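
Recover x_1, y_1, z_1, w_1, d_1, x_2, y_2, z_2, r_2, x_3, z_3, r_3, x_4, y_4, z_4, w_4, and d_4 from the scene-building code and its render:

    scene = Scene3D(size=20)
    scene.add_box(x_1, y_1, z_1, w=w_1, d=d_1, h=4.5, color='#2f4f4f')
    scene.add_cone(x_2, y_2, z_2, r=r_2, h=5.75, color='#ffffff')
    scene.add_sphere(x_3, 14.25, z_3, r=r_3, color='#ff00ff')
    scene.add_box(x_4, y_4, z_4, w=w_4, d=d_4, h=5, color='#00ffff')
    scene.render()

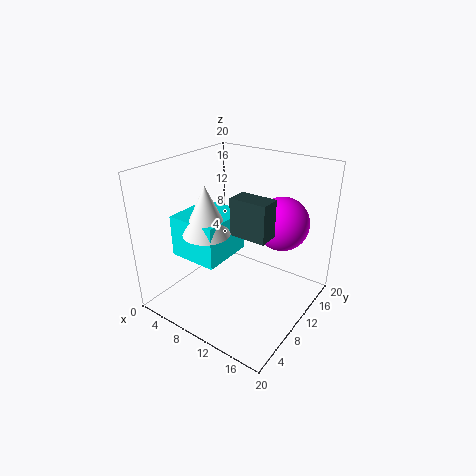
x_1 = 12.75, y_1 = 4.5, z_1 = 13.75, w_1 = 4.5, d_1 = 2.5, x_2 = 10.75, y_2 = 2.75, z_2 = 14, r_2 = 2.75, x_3 = 14.5, z_3 = 11.75, r_3 = 3.75, x_4 = 6.75, y_4 = 1, z_4 = 10.75, w_4 = 6, d_4 = 6.5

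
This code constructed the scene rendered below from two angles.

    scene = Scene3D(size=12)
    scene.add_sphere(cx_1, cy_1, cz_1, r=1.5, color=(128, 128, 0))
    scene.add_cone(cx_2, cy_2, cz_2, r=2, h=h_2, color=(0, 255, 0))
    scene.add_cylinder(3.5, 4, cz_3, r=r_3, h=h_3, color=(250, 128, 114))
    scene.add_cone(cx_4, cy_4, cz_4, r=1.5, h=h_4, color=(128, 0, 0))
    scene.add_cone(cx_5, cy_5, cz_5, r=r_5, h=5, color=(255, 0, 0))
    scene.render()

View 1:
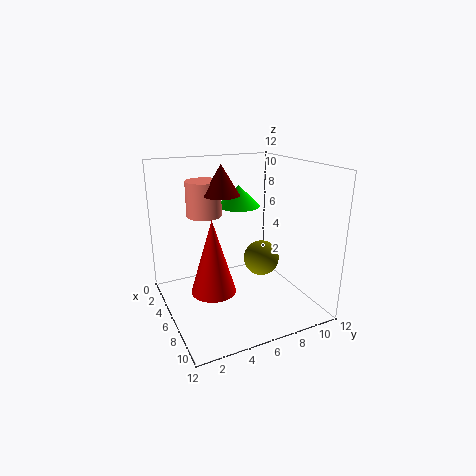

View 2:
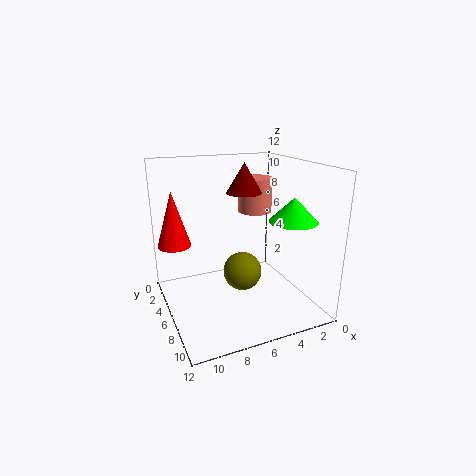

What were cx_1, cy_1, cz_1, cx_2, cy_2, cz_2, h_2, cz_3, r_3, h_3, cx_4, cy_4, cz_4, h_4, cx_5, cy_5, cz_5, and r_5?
cx_1 = 6.5
cy_1 = 8
cz_1 = 4
cx_2 = 2
cy_2 = 8
cz_2 = 7.5
h_2 = 2
cz_3 = 7.5
r_3 = 1.5
h_3 = 3
cx_4 = 5
cy_4 = 5
cz_4 = 9.5
h_4 = 2.5
cx_5 = 10.5
cy_5 = 2
cz_5 = 4.5
r_5 = 1.5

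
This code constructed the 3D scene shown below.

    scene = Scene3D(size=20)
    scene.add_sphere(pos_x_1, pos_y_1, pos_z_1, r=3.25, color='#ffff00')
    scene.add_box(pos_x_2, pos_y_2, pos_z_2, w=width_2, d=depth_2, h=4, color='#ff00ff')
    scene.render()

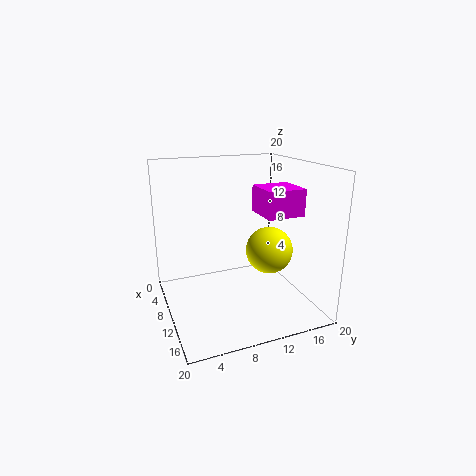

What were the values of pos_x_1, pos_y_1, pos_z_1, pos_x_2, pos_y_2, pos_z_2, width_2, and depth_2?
pos_x_1 = 11.75, pos_y_1 = 14, pos_z_1 = 8.25, pos_x_2 = 5.25, pos_y_2 = 14.25, pos_z_2 = 12.25, width_2 = 5.75, depth_2 = 5.75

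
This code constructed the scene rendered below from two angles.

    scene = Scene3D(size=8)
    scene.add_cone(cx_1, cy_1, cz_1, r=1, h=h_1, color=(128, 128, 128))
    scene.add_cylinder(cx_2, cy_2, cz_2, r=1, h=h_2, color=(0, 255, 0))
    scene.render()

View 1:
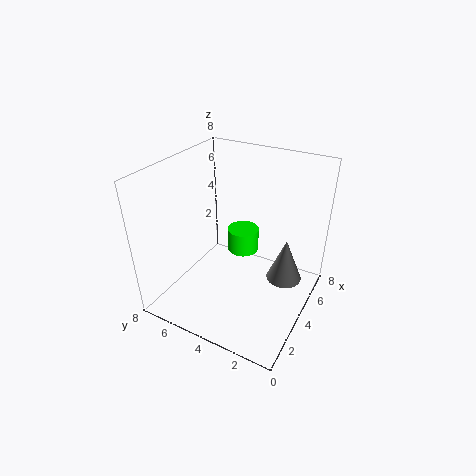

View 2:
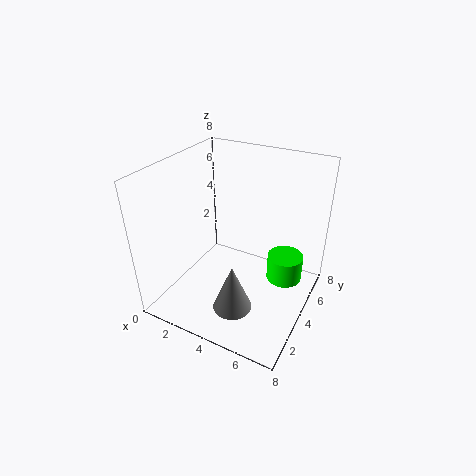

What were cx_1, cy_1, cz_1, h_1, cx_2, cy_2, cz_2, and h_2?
cx_1 = 5, cy_1 = 1.5, cz_1 = 1.5, h_1 = 2.5, cx_2 = 6.5, cy_2 = 5, cz_2 = 1.5, h_2 = 1.5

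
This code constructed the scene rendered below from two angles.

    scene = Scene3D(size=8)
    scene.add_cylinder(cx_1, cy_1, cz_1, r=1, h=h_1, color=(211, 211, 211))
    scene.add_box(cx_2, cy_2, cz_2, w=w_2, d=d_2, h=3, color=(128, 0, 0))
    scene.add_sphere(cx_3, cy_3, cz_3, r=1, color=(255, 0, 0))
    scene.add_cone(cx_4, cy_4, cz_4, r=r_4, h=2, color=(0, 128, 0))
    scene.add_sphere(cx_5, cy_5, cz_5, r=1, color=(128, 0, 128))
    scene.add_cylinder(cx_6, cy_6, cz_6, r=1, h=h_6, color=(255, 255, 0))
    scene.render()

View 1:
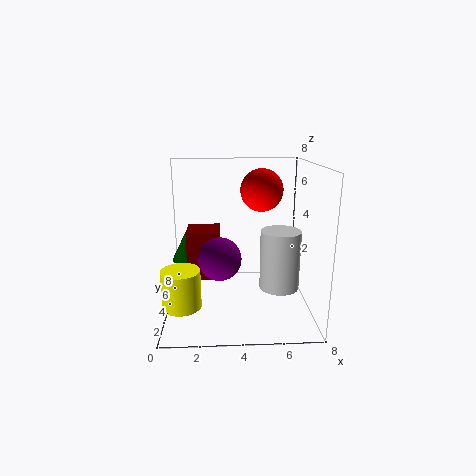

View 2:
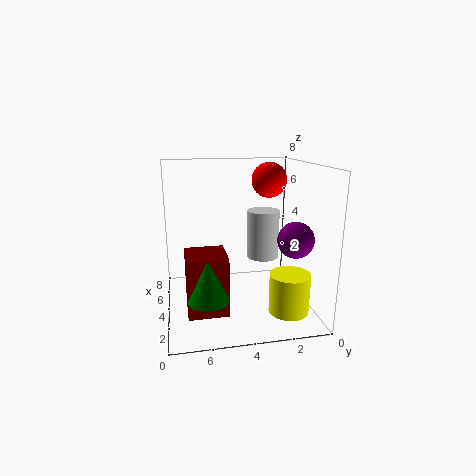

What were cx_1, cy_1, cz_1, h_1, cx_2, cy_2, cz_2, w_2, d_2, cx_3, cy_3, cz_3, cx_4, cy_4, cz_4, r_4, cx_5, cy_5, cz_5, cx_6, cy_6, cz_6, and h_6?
cx_1 = 6; cy_1 = 2; cz_1 = 2; h_1 = 3; cx_2 = 1; cy_2 = 5; cz_2 = 1; w_2 = 2; d_2 = 2; cx_3 = 5; cy_3 = 2; cz_3 = 7; cx_4 = 1; cy_4 = 6; cz_4 = 2; r_4 = 1; cx_5 = 3; cy_5 = 1; cz_5 = 4; cx_6 = 1; cy_6 = 2; cz_6 = 1; h_6 = 2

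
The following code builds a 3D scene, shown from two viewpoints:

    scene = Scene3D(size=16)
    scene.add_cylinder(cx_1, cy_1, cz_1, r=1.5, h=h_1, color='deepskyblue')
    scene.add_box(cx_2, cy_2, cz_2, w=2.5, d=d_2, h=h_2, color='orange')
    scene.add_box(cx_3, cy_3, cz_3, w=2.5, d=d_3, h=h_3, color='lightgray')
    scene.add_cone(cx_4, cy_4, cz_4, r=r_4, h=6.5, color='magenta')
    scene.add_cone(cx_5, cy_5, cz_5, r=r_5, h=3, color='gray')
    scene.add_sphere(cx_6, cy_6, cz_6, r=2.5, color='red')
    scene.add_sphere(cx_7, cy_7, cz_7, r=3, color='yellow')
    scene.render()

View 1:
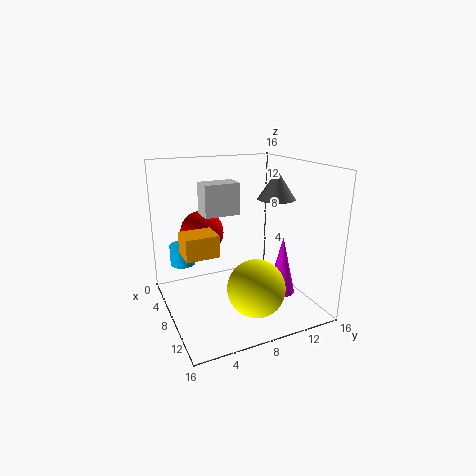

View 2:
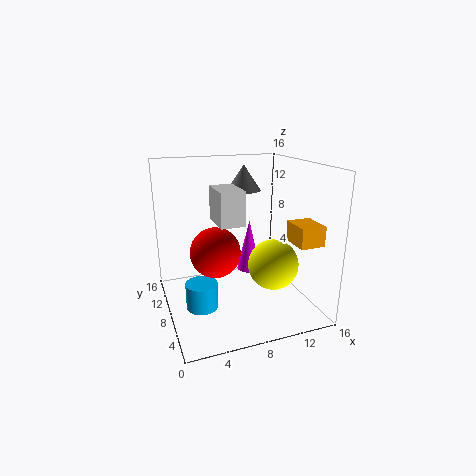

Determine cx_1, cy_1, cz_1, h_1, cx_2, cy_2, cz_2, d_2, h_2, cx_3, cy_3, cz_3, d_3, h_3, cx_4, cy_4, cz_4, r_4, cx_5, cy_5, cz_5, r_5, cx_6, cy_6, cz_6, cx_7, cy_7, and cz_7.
cx_1 = 2.5; cy_1 = 3; cz_1 = 3.5; h_1 = 2.5; cx_2 = 11.5; cy_2 = 0.5; cz_2 = 9; d_2 = 3; h_2 = 2; cx_3 = 5; cy_3 = 4.5; cz_3 = 10.5; d_3 = 4; h_3 = 3.5; cx_4 = 11; cy_4 = 12; cz_4 = 2; r_4 = 1.5; cx_5 = 10; cy_5 = 11.5; cz_5 = 12.5; r_5 = 2; cx_6 = 4.5; cy_6 = 5; cz_6 = 8; cx_7 = 12.5; cy_7 = 8; cz_7 = 4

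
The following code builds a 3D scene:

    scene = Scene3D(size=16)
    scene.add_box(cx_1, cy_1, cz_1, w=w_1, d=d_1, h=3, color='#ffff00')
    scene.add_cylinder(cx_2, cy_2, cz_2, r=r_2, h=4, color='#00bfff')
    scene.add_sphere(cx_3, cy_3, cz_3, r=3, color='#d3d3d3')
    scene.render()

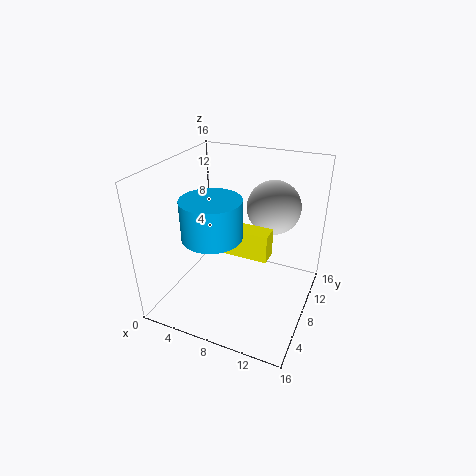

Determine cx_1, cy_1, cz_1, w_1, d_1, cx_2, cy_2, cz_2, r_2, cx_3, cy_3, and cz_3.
cx_1 = 7
cy_1 = 6
cz_1 = 7
w_1 = 5
d_1 = 2
cx_2 = 7
cy_2 = 4
cz_2 = 10
r_2 = 3
cx_3 = 11
cy_3 = 11
cz_3 = 11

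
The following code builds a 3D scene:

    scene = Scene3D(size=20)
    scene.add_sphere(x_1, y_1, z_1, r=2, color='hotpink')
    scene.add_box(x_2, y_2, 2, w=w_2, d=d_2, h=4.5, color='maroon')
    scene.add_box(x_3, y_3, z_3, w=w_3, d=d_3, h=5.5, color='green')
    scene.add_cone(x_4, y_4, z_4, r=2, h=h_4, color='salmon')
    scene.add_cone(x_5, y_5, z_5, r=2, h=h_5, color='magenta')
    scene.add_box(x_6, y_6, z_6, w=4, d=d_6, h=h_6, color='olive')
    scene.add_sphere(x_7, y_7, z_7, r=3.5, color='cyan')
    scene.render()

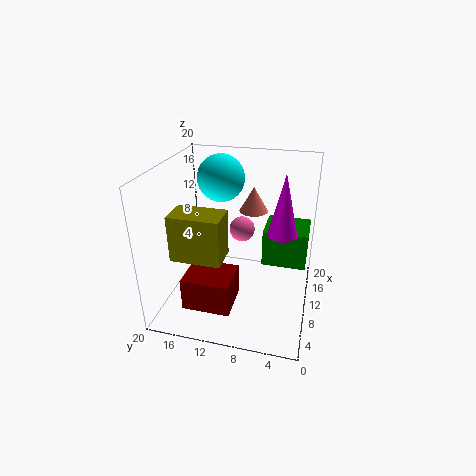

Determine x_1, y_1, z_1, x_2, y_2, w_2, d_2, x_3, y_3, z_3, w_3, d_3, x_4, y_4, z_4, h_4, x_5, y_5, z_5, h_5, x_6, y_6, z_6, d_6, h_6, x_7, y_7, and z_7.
x_1 = 16.5; y_1 = 11; z_1 = 8; x_2 = 3; y_2 = 9.5; w_2 = 5.5; d_2 = 6.5; x_3 = 12.5; y_3 = 0.5; z_3 = 4.5; w_3 = 6; d_3 = 6.5; x_4 = 13; y_4 = 8.5; z_4 = 13; h_4 = 3.5; x_5 = 10.5; y_5 = 4; z_5 = 11; h_5 = 8.5; x_6 = 3; y_6 = 10.5; z_6 = 9.5; d_6 = 6.5; h_6 = 6; x_7 = 15.5; y_7 = 14; z_7 = 16.5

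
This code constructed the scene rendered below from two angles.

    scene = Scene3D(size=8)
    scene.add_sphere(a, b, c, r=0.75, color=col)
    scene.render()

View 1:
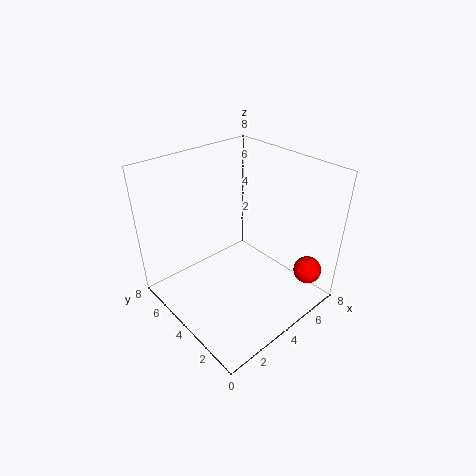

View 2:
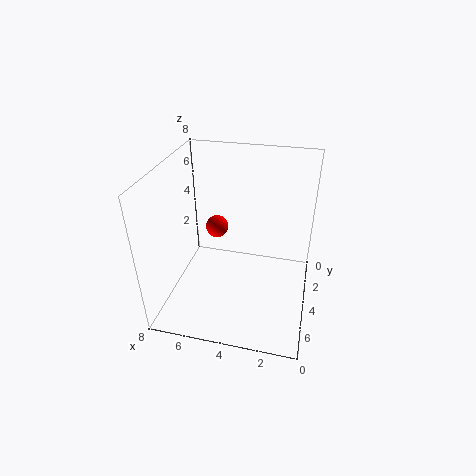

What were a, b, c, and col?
a = 6.25
b = 0.75
c = 2.5
col = 'red'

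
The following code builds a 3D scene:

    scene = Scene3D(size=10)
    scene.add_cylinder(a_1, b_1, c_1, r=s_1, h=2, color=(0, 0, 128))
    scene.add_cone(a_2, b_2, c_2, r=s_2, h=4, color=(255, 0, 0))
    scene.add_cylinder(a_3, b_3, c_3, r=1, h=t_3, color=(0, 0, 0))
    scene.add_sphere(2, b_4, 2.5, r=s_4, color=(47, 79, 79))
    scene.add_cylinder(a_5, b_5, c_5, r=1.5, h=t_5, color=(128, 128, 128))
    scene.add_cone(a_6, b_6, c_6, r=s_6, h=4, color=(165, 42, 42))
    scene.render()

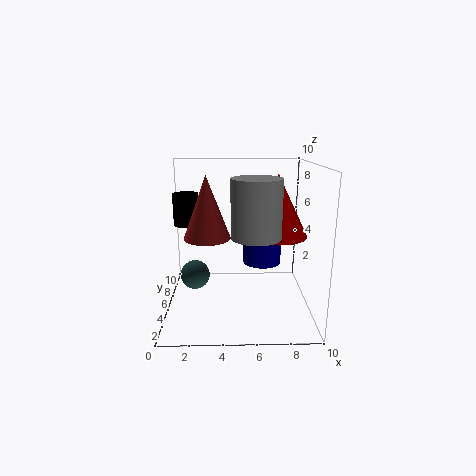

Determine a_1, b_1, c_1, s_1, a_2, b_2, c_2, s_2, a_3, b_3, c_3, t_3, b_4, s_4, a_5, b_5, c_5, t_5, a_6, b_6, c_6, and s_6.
a_1 = 7; b_1 = 8; c_1 = 2; s_1 = 1.5; a_2 = 7.5; b_2 = 4; c_2 = 5.5; s_2 = 2; a_3 = 1; b_3 = 8.5; c_3 = 5; t_3 = 2.5; b_4 = 4.5; s_4 = 1; a_5 = 6; b_5 = 2; c_5 = 6; t_5 = 3.5; a_6 = 3; b_6 = 3.5; c_6 = 5.5; s_6 = 1.5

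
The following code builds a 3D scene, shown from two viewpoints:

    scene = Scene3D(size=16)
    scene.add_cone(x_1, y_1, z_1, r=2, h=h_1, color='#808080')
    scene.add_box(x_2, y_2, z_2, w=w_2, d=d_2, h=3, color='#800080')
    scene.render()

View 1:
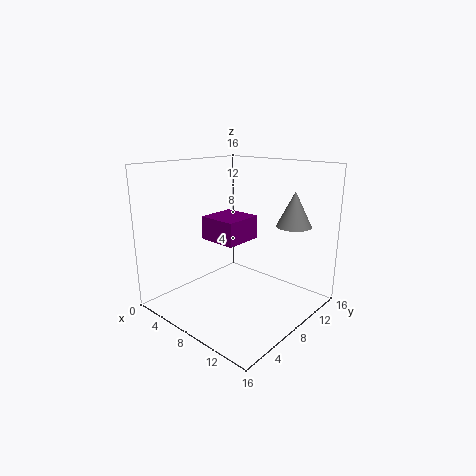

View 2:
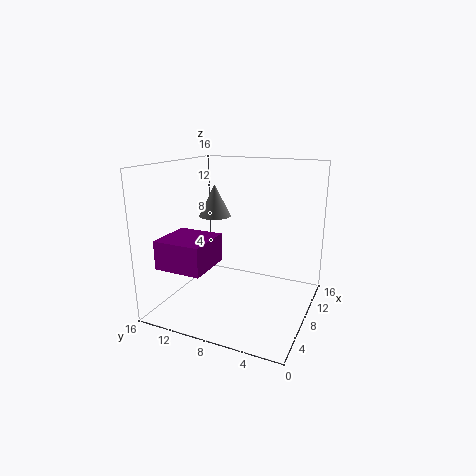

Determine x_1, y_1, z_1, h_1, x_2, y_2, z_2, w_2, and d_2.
x_1 = 12, y_1 = 13, z_1 = 9, h_1 = 4, x_2 = 1, y_2 = 9, z_2 = 6, w_2 = 5, d_2 = 5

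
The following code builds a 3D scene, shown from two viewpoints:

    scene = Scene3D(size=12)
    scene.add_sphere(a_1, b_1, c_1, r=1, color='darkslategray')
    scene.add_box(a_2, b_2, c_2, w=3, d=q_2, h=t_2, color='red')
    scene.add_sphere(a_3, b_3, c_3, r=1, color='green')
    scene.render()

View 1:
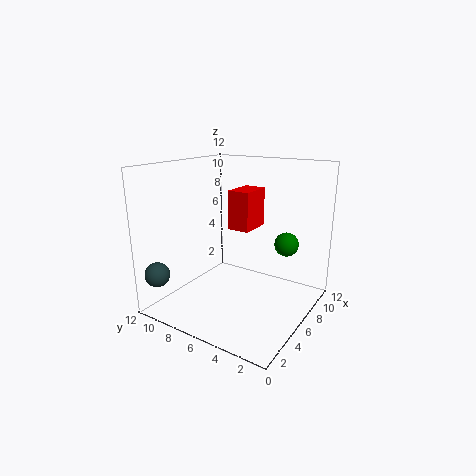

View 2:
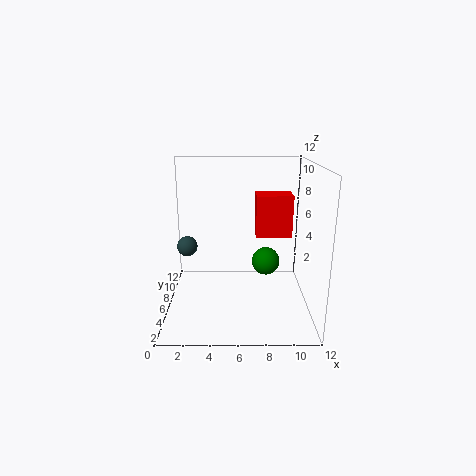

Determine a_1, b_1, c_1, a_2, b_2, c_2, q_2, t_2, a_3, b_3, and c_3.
a_1 = 1, b_1 = 10.5, c_1 = 3.5, a_2 = 7.5, b_2 = 6, c_2 = 6, q_2 = 2, t_2 = 3.5, a_3 = 8, b_3 = 2.5, c_3 = 5.5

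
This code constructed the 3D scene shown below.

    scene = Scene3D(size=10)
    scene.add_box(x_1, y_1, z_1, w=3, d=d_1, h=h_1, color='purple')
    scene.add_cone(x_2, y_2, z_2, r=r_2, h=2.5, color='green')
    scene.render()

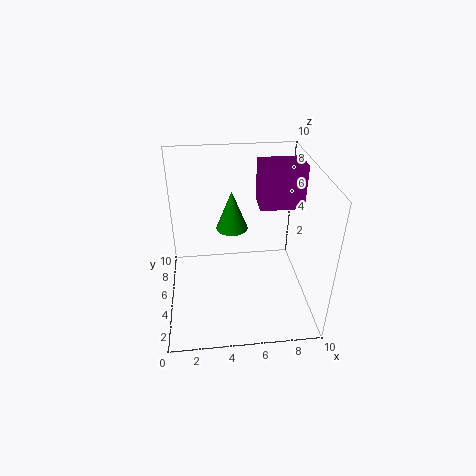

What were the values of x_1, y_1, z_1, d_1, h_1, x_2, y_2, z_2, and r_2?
x_1 = 6.5, y_1 = 5, z_1 = 7, d_1 = 2, h_1 = 3, x_2 = 4.5, y_2 = 4, z_2 = 6.5, r_2 = 1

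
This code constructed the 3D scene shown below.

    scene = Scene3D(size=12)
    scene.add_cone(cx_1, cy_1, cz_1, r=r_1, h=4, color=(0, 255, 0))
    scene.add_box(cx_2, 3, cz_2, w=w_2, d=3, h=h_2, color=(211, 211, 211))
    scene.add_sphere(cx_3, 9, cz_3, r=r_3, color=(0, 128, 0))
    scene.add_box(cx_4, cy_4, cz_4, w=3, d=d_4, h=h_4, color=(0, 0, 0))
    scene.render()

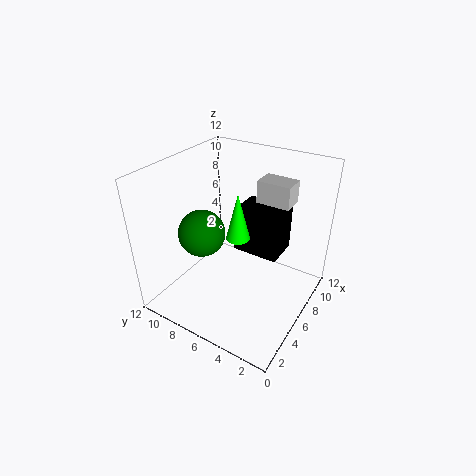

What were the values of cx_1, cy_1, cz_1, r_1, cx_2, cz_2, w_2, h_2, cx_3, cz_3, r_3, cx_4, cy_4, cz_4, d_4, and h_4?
cx_1 = 6
cy_1 = 6
cz_1 = 6
r_1 = 1
cx_2 = 9
cz_2 = 8
w_2 = 2
h_2 = 2
cx_3 = 5
cz_3 = 6
r_3 = 2
cx_4 = 7
cy_4 = 3
cz_4 = 4
d_4 = 4
h_4 = 4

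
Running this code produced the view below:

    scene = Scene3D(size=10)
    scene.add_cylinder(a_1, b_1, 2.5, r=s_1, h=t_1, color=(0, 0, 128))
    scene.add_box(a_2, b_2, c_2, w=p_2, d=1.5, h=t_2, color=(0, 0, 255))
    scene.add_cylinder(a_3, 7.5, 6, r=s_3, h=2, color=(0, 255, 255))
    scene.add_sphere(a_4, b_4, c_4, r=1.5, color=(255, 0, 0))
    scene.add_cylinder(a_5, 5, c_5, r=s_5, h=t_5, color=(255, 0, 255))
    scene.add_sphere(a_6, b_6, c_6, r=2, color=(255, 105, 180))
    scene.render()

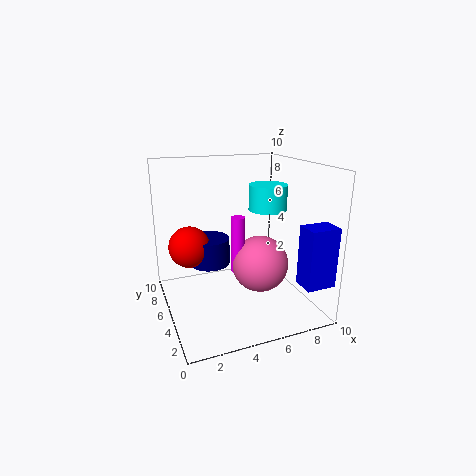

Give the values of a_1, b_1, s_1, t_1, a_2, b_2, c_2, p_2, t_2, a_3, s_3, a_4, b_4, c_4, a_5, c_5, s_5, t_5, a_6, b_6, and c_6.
a_1 = 3.5
b_1 = 7
s_1 = 1.5
t_1 = 2
a_2 = 8
b_2 = 0.5
c_2 = 2.5
p_2 = 2
t_2 = 4
a_3 = 8.5
s_3 = 1.5
a_4 = 2
b_4 = 7
c_4 = 4
a_5 = 5
c_5 = 2.5
s_5 = 0.5
t_5 = 4
a_6 = 6.5
b_6 = 4.5
c_6 = 3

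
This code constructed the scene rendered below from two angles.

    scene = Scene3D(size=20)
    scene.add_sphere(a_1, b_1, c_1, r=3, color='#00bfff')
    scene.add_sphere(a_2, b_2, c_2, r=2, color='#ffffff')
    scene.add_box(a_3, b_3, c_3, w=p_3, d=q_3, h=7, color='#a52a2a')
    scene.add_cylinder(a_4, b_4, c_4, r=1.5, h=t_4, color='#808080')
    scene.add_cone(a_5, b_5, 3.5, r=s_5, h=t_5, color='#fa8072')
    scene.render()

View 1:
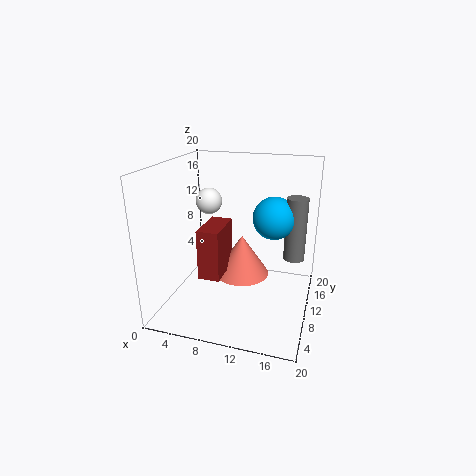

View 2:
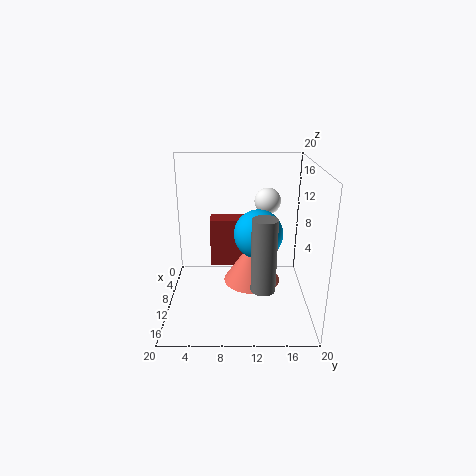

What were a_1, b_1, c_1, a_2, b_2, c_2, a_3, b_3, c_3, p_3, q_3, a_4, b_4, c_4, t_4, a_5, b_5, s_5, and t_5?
a_1 = 14.5; b_1 = 12.5; c_1 = 12.5; a_2 = 4; b_2 = 14.5; c_2 = 13.5; a_3 = 5.5; b_3 = 6; c_3 = 5; p_3 = 3; q_3 = 6; a_4 = 17.5; b_4 = 13; c_4 = 6.5; t_4 = 9; a_5 = 10; b_5 = 12; s_5 = 4; t_5 = 6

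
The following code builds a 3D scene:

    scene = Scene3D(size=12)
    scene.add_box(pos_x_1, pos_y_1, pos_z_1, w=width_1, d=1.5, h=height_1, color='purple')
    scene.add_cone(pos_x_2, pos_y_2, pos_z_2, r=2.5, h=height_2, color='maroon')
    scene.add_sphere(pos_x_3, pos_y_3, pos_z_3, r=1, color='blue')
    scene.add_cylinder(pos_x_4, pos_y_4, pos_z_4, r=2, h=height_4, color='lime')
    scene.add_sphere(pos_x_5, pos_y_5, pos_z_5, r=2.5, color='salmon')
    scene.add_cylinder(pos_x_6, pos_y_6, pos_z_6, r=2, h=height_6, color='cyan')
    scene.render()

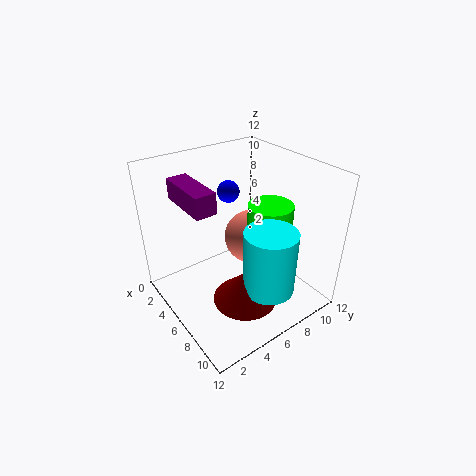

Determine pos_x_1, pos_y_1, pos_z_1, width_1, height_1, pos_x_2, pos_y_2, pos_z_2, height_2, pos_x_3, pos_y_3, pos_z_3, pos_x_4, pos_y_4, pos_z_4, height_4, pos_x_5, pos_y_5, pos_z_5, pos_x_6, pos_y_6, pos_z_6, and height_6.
pos_x_1 = 4.5; pos_y_1 = 1; pos_z_1 = 10.5; width_1 = 4; height_1 = 1.5; pos_x_2 = 9; pos_y_2 = 4.5; pos_z_2 = 2.5; height_2 = 2.5; pos_x_3 = 2.5; pos_y_3 = 7.5; pos_z_3 = 8.5; pos_x_4 = 6; pos_y_4 = 9.5; pos_z_4 = 2.5; height_4 = 5.5; pos_x_5 = 4; pos_y_5 = 9; pos_z_5 = 4; pos_x_6 = 10; pos_y_6 = 6; pos_z_6 = 3.5; height_6 = 5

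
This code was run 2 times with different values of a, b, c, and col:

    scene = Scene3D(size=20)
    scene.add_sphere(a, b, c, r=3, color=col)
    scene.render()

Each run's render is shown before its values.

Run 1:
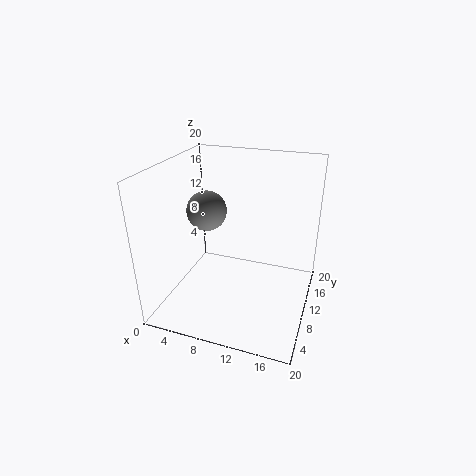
a = 4; b = 13; c = 12; col = 'gray'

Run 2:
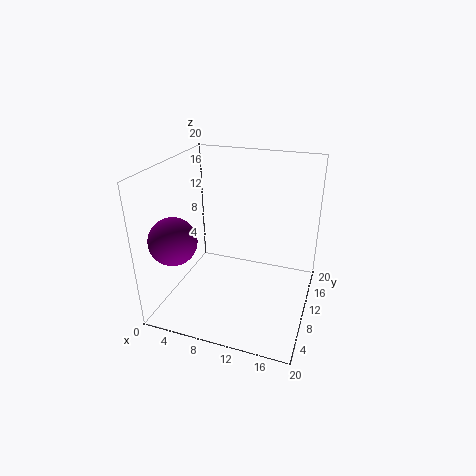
a = 4; b = 3; c = 12; col = 'purple'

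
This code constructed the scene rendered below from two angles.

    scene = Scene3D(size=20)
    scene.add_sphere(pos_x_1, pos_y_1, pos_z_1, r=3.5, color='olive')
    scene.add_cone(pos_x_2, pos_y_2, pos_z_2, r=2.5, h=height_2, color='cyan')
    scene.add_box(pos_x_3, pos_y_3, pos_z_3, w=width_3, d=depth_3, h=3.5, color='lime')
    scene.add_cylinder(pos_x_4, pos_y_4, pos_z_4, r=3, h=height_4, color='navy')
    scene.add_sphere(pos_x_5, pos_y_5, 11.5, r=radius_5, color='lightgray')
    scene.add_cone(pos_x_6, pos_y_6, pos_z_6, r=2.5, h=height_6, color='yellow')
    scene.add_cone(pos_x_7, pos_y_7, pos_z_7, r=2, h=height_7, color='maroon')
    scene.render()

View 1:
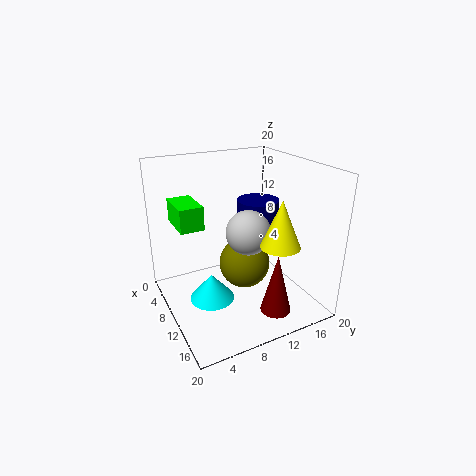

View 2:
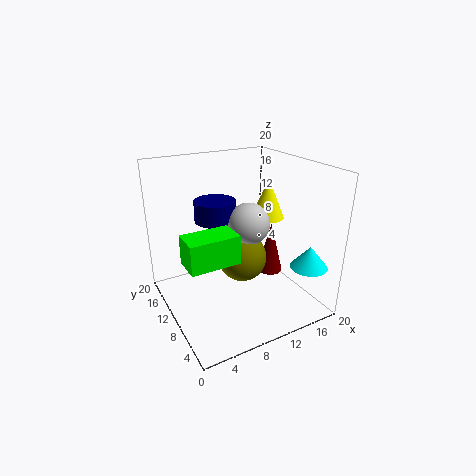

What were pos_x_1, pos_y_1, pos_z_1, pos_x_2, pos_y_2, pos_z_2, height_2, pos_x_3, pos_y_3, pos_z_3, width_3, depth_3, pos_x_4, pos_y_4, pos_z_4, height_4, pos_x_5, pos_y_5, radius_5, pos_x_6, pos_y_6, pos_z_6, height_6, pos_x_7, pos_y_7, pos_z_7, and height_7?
pos_x_1 = 11; pos_y_1 = 10.5; pos_z_1 = 6.5; pos_x_2 = 17; pos_y_2 = 3; pos_z_2 = 7; height_2 = 3; pos_x_3 = 0.5; pos_y_3 = 3; pos_z_3 = 10.5; width_3 = 6; depth_3 = 3.5; pos_x_4 = 8.5; pos_y_4 = 14; pos_z_4 = 11.5; height_4 = 3; pos_x_5 = 12; pos_y_5 = 10.5; radius_5 = 3; pos_x_6 = 16.5; pos_y_6 = 12.5; pos_z_6 = 11; height_6 = 6; pos_x_7 = 17; pos_y_7 = 12; pos_z_7 = 2; height_7 = 8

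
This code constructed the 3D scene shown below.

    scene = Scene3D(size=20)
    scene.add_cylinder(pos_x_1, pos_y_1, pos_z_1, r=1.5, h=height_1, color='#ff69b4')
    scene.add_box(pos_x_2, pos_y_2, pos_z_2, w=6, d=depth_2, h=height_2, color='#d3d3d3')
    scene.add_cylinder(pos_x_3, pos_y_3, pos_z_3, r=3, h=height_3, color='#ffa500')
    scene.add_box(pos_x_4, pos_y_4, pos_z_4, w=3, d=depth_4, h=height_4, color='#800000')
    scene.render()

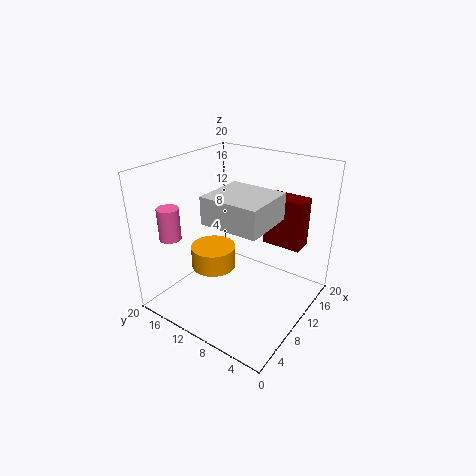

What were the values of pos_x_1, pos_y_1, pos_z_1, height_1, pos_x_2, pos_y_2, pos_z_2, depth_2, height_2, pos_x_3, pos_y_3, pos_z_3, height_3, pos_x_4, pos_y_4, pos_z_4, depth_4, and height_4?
pos_x_1 = 4.5, pos_y_1 = 17.5, pos_z_1 = 10, height_1 = 4.5, pos_x_2 = 0.5, pos_y_2 = 1.5, pos_z_2 = 16.5, depth_2 = 6.5, height_2 = 3, pos_x_3 = 7, pos_y_3 = 12, pos_z_3 = 6.5, height_3 = 3, pos_x_4 = 13.5, pos_y_4 = 2.5, pos_z_4 = 8.5, depth_4 = 5.5, height_4 = 7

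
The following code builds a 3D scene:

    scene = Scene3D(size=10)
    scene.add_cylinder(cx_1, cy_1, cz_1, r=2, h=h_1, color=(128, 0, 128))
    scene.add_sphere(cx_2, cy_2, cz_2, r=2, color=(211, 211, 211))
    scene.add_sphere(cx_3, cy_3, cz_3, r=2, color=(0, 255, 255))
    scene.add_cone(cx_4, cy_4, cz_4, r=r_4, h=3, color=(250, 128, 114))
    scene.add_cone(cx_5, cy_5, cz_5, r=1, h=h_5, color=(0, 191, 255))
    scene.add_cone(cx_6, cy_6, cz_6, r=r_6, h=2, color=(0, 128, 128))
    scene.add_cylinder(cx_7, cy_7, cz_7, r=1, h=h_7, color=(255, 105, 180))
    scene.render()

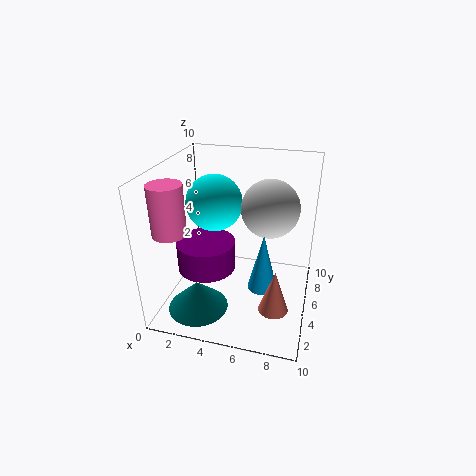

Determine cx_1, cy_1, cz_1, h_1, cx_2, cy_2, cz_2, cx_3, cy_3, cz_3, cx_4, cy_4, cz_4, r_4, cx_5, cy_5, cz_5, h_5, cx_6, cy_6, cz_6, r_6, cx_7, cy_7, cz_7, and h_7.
cx_1 = 3; cy_1 = 4; cz_1 = 3; h_1 = 2; cx_2 = 7; cy_2 = 6; cz_2 = 7; cx_3 = 3; cy_3 = 6; cz_3 = 7; cx_4 = 8; cy_4 = 3; cz_4 = 1; r_4 = 1; cx_5 = 7; cy_5 = 4; cz_5 = 2; h_5 = 4; cx_6 = 3; cy_6 = 2; cz_6 = 1; r_6 = 2; cx_7 = 2; cy_7 = 1; cz_7 = 7; h_7 = 3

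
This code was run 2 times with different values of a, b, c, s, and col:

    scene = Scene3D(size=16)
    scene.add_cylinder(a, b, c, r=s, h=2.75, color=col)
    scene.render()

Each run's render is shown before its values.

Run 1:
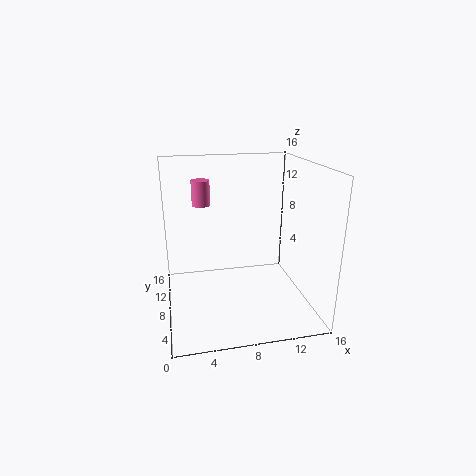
a = 4.25
b = 9.75
c = 11.5
s = 1
col = 'hotpink'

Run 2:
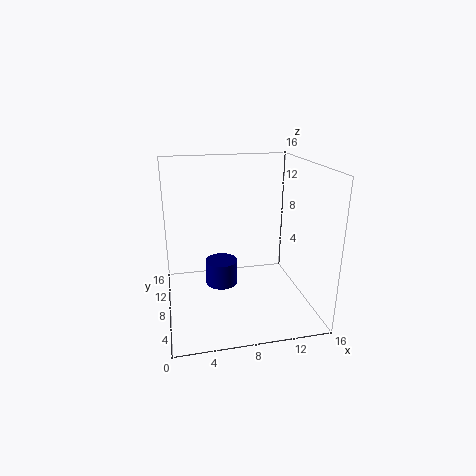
a = 6
b = 7.5
c = 3
s = 1.75
col = 'navy'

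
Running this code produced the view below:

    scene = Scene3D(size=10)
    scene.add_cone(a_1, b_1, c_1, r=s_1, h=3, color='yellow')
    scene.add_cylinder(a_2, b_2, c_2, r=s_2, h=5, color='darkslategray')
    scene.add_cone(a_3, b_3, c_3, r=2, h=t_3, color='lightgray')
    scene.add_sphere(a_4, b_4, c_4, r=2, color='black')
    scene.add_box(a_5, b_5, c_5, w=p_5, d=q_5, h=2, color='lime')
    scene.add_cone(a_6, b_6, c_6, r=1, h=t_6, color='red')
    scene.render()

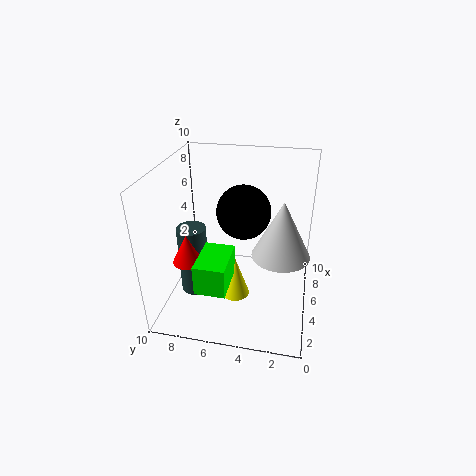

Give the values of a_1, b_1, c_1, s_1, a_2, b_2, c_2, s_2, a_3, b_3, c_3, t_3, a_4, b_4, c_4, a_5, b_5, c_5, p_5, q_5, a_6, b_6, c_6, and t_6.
a_1 = 4; b_1 = 5; c_1 = 1; s_1 = 1; a_2 = 4; b_2 = 8; c_2 = 1; s_2 = 1; a_3 = 5; b_3 = 2; c_3 = 4; t_3 = 4; a_4 = 7; b_4 = 5; c_4 = 6; a_5 = 1; b_5 = 5; c_5 = 3; p_5 = 3; q_5 = 2; a_6 = 3; b_6 = 8; c_6 = 4; t_6 = 2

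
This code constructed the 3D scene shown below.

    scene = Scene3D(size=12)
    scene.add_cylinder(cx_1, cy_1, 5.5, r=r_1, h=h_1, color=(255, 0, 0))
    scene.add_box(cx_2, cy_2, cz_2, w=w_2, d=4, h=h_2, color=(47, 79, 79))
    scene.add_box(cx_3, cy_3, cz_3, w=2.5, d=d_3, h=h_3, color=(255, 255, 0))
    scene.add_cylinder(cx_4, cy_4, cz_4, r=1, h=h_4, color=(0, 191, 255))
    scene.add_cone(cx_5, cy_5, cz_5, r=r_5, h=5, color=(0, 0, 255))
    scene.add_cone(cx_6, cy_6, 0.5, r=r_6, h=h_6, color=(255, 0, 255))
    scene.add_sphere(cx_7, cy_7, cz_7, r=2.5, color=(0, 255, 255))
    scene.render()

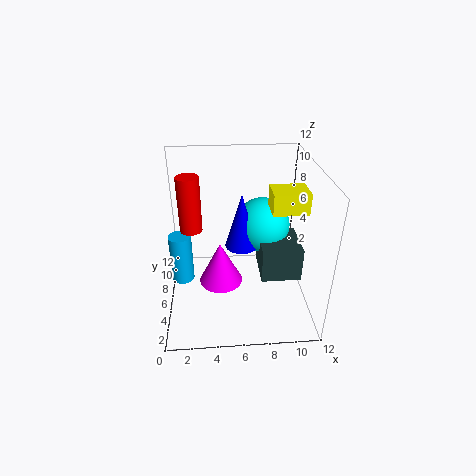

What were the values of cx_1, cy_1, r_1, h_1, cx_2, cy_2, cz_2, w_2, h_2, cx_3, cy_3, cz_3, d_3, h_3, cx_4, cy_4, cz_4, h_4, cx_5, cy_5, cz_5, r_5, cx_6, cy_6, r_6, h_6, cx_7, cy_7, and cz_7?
cx_1 = 2, cy_1 = 8.5, r_1 = 1, h_1 = 5, cx_2 = 8, cy_2 = 5, cz_2 = 2, w_2 = 3.5, h_2 = 3, cx_3 = 8, cy_3 = 2, cz_3 = 10, d_3 = 2, h_3 = 1.5, cx_4 = 1, cy_4 = 7.5, cz_4 = 1, h_4 = 4.5, cx_5 = 6.5, cy_5 = 8, cz_5 = 4, r_5 = 1.5, cx_6 = 4.5, cy_6 = 7.5, r_6 = 2, h_6 = 4, cx_7 = 8.5, cy_7 = 9, cz_7 = 5.5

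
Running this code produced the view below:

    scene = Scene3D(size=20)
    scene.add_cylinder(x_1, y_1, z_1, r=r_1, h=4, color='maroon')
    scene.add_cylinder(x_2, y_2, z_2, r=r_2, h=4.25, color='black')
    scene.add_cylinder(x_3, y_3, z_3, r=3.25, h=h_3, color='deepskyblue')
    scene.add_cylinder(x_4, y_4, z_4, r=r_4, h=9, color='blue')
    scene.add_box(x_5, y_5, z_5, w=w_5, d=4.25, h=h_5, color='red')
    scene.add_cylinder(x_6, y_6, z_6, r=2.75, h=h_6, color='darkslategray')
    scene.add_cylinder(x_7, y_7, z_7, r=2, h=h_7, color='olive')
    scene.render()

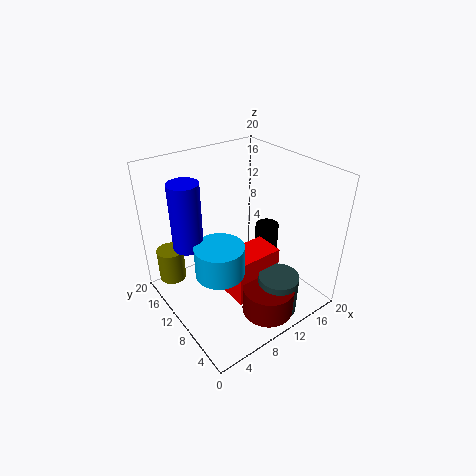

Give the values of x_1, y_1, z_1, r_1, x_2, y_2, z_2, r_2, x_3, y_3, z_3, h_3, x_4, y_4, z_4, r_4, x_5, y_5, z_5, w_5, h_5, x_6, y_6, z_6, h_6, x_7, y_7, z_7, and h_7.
x_1 = 10.5, y_1 = 3.75, z_1 = 1.25, r_1 = 3.5, x_2 = 16.25, y_2 = 11, z_2 = 5.25, r_2 = 1.75, x_3 = 5.75, y_3 = 8.25, z_3 = 7, h_3 = 4.25, x_4 = 3.5, y_4 = 12.25, z_4 = 10, r_4 = 2, x_5 = 7.5, y_5 = 6, z_5 = 1.75, w_5 = 6.75, h_5 = 6.75, x_6 = 12.25, y_6 = 3.75, z_6 = 0.5, h_6 = 5.75, x_7 = 3, y_7 = 17.75, z_7 = 1.5, h_7 = 5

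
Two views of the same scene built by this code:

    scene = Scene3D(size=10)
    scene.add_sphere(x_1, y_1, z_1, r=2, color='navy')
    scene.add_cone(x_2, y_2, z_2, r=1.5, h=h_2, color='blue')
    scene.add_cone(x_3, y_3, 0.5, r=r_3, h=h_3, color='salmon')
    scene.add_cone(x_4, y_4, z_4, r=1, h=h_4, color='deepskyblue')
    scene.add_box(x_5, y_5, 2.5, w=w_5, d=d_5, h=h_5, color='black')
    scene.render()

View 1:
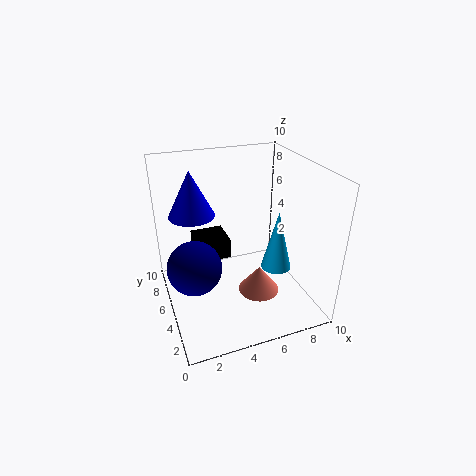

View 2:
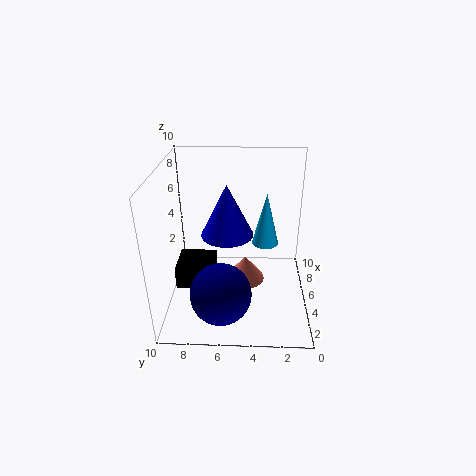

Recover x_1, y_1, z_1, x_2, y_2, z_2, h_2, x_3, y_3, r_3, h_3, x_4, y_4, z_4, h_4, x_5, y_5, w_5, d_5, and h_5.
x_1 = 2; y_1 = 6; z_1 = 2.5; x_2 = 2; y_2 = 5.5; z_2 = 7; h_2 = 3; x_3 = 6.5; y_3 = 4.5; r_3 = 1.5; h_3 = 2; x_4 = 7; y_4 = 3; z_4 = 3.5; h_4 = 4; x_5 = 2.5; y_5 = 6.5; w_5 = 2.5; d_5 = 2.5; h_5 = 1.5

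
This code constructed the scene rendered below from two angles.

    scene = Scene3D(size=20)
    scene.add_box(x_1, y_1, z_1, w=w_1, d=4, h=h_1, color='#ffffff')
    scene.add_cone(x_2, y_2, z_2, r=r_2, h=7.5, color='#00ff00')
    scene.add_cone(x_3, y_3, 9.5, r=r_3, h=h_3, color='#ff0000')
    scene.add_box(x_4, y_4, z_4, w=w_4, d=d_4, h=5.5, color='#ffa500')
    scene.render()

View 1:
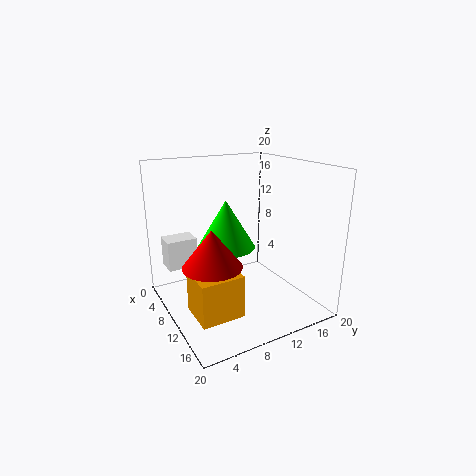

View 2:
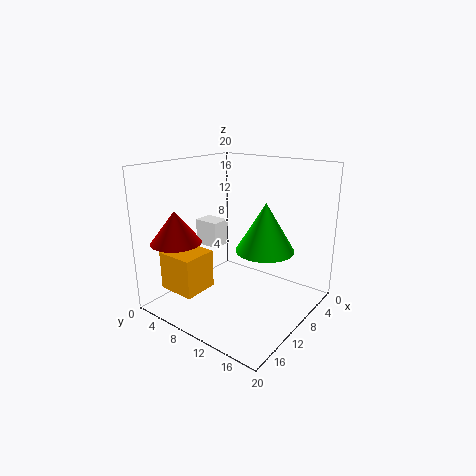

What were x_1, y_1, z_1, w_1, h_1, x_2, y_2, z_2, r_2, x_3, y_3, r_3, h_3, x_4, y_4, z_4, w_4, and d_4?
x_1 = 5.5, y_1 = 0.5, z_1 = 6.5, w_1 = 3, h_1 = 4, x_2 = 4.5, y_2 = 11, z_2 = 6.5, r_2 = 4.5, x_3 = 15.5, y_3 = 3.5, r_3 = 3.5, h_3 = 4.5, x_4 = 12, y_4 = 1.5, z_4 = 2.5, w_4 = 5, d_4 = 5.5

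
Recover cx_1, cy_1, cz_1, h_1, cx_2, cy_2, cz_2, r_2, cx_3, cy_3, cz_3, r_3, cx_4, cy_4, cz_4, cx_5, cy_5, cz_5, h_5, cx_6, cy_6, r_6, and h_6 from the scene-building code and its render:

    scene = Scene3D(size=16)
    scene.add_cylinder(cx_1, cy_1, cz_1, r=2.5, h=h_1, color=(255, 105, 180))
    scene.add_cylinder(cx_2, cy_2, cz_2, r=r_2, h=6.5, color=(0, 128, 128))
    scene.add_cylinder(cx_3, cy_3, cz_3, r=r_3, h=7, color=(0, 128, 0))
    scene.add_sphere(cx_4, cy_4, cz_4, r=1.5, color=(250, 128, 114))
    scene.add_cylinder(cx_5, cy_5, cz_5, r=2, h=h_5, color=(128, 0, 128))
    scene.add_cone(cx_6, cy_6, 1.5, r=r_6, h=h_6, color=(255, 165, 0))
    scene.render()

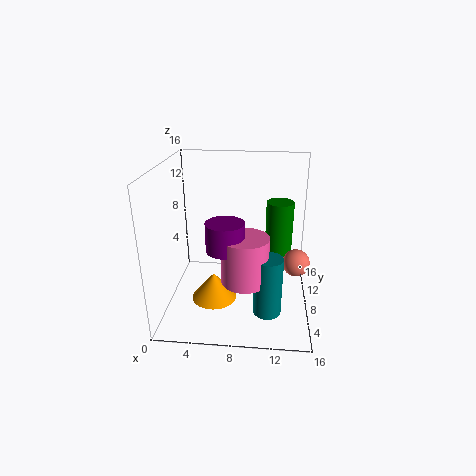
cx_1 = 9, cy_1 = 5, cz_1 = 4.5, h_1 = 5, cx_2 = 11.5, cy_2 = 4.5, cz_2 = 1, r_2 = 1.5, cx_3 = 12.5, cy_3 = 9, cz_3 = 5, r_3 = 1.5, cx_4 = 14.5, cy_4 = 7.5, cz_4 = 5.5, cx_5 = 7, cy_5 = 5, cz_5 = 8, h_5 = 3, cx_6 = 5.5, cy_6 = 6, r_6 = 2.5, h_6 = 3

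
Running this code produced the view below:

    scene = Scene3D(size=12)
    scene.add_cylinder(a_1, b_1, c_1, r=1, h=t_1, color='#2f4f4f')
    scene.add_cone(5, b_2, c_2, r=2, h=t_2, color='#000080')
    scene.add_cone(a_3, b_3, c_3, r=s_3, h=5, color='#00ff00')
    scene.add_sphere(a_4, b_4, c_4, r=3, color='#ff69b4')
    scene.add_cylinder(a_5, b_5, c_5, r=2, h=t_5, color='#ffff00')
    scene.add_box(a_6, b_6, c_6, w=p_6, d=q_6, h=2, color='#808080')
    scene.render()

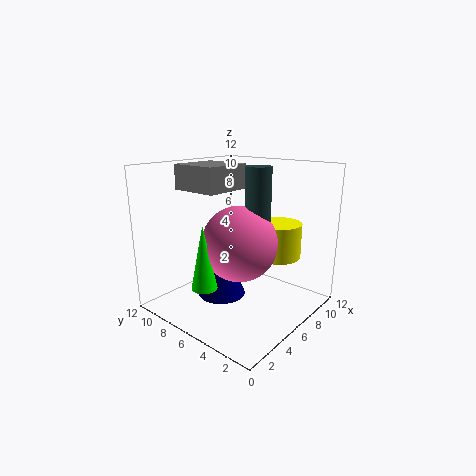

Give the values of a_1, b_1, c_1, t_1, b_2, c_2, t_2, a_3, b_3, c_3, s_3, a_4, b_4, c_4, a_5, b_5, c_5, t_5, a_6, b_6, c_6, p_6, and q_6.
a_1 = 6
b_1 = 4
c_1 = 7
t_1 = 5
b_2 = 7
c_2 = 1
t_2 = 5
a_3 = 2
b_3 = 6
c_3 = 3
s_3 = 1
a_4 = 5
b_4 = 5
c_4 = 6
a_5 = 9
b_5 = 4
c_5 = 4
t_5 = 3
a_6 = 3
b_6 = 6
c_6 = 10
p_6 = 4
q_6 = 4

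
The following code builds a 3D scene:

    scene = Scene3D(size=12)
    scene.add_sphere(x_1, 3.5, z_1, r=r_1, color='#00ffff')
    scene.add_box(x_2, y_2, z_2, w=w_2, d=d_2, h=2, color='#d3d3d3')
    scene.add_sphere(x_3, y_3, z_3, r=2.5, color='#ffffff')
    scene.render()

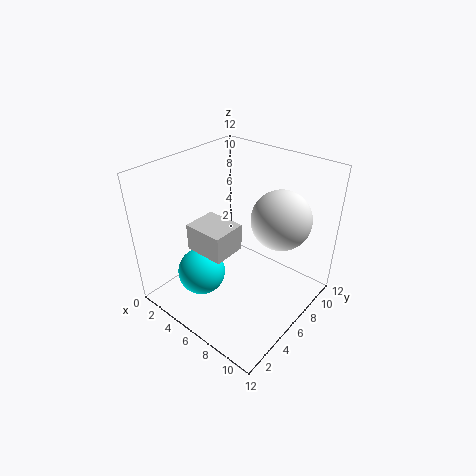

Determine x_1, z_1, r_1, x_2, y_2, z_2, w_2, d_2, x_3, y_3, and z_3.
x_1 = 4, z_1 = 3, r_1 = 2, x_2 = 5, y_2 = 1.5, z_2 = 7, w_2 = 3, d_2 = 2.5, x_3 = 8.5, y_3 = 8.5, z_3 = 7.5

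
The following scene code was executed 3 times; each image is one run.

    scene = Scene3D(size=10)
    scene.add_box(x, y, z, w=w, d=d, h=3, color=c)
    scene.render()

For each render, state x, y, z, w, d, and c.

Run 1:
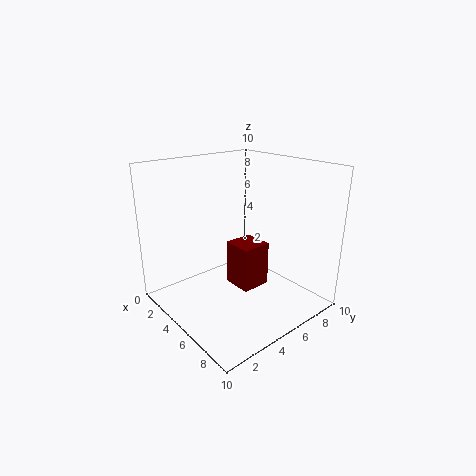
x = 5, y = 4, z = 2, w = 2, d = 2, c = 'maroon'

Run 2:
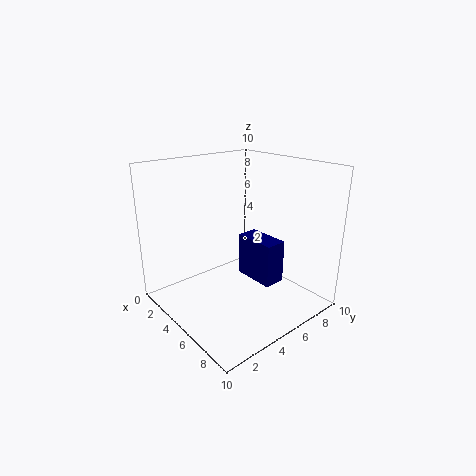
x = 4.5, y = 5.5, z = 2, w = 3, d = 1.5, c = 'navy'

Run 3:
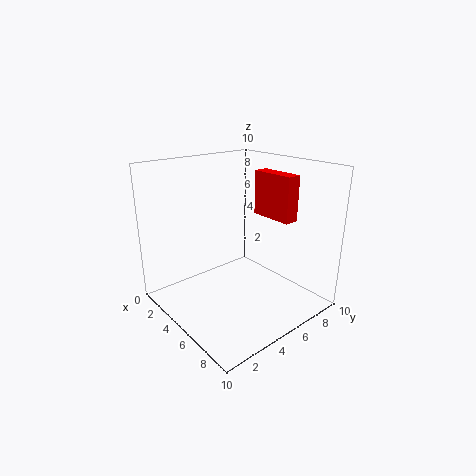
x = 5, y = 6.5, z = 6.5, w = 3, d = 1, c = 'red'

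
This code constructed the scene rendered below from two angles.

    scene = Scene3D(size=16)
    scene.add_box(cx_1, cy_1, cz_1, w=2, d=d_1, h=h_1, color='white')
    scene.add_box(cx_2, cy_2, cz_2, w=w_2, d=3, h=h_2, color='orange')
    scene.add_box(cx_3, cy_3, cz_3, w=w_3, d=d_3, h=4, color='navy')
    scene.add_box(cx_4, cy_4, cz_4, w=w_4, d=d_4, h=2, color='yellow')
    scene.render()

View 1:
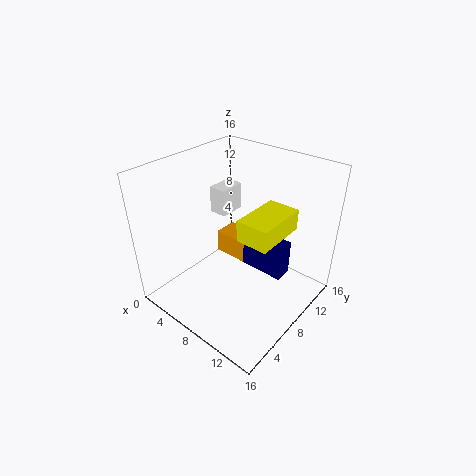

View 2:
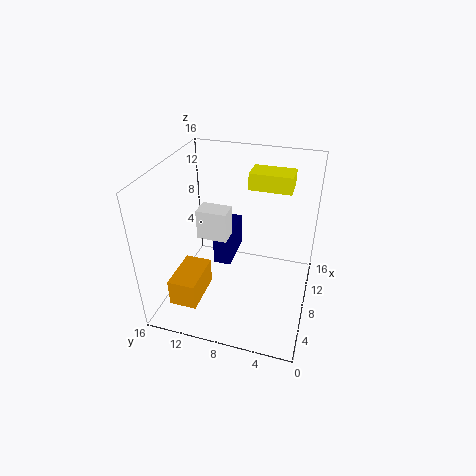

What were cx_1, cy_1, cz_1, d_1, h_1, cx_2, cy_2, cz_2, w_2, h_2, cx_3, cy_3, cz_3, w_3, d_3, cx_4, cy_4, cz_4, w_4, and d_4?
cx_1 = 4; cy_1 = 8; cz_1 = 10; d_1 = 3; h_1 = 3; cx_2 = 2; cy_2 = 11; cz_2 = 2; w_2 = 5; h_2 = 3; cx_3 = 8; cy_3 = 9; cz_3 = 4; w_3 = 5; d_3 = 2; cx_4 = 12; cy_4 = 3; cz_4 = 12; w_4 = 3; d_4 = 5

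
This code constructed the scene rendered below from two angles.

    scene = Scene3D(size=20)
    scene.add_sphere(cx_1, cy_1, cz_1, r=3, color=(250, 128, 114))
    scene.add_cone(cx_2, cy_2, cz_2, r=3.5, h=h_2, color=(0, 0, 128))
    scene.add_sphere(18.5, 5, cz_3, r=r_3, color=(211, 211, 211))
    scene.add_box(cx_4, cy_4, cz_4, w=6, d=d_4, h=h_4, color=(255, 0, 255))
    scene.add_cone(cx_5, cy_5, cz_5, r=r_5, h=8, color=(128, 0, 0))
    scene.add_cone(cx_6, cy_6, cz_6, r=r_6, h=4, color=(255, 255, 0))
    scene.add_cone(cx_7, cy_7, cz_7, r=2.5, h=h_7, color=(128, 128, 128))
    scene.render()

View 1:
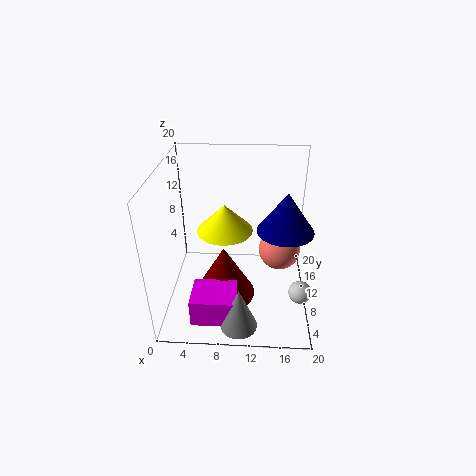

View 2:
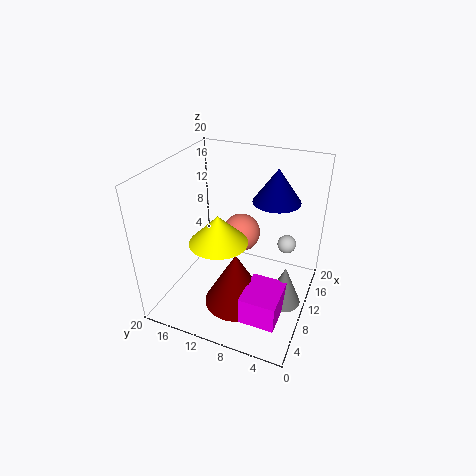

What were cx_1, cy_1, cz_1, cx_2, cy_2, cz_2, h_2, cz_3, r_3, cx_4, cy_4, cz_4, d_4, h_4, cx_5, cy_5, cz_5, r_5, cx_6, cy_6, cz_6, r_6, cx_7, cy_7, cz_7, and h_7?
cx_1 = 16; cy_1 = 12; cz_1 = 7; cx_2 = 16; cy_2 = 6.5; cz_2 = 13.5; h_2 = 5; cz_3 = 5; r_3 = 1.5; cx_4 = 4; cy_4 = 2.5; cz_4 = 0.5; d_4 = 5; h_4 = 4; cx_5 = 8; cy_5 = 9.5; cz_5 = 0.5; r_5 = 4.5; cx_6 = 8; cy_6 = 12; cz_6 = 10; r_6 = 4; cx_7 = 10.5; cy_7 = 3; cz_7 = 0.5; h_7 = 6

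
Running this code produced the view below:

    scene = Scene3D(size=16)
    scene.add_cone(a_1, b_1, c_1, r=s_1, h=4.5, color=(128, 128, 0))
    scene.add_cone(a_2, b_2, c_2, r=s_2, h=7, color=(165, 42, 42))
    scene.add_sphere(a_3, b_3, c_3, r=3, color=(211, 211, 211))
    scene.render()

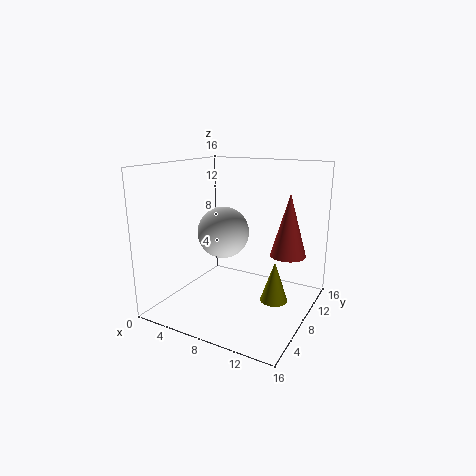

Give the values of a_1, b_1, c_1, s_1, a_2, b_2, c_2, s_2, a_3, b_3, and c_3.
a_1 = 12.5
b_1 = 8
c_1 = 1.5
s_1 = 1.5
a_2 = 13
b_2 = 10.5
c_2 = 6
s_2 = 2
a_3 = 5.5
b_3 = 9
c_3 = 8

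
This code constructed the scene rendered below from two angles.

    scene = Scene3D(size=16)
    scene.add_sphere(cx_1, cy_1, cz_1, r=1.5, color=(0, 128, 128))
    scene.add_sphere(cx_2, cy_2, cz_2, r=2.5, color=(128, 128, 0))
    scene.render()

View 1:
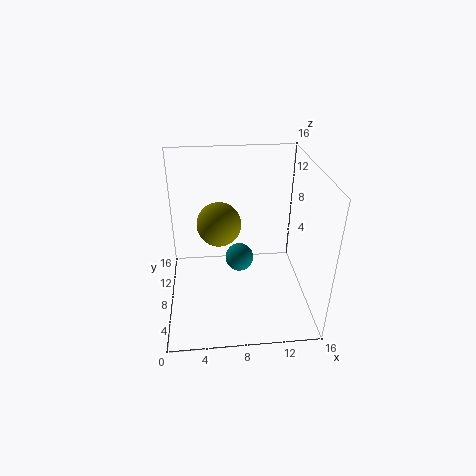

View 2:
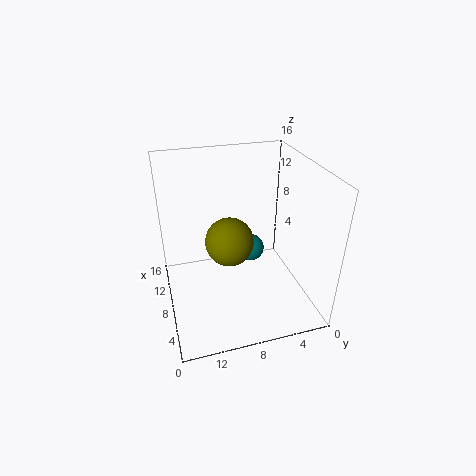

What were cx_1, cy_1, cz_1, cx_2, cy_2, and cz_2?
cx_1 = 8
cy_1 = 6.5
cz_1 = 6.5
cx_2 = 6
cy_2 = 9.5
cz_2 = 9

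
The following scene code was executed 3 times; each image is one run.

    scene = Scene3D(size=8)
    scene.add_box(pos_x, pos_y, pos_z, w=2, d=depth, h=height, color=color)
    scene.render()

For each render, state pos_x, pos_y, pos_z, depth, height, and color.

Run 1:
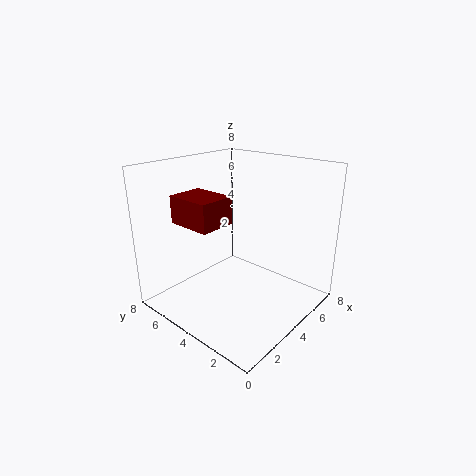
pos_x = 1.5
pos_y = 4
pos_z = 5
depth = 2.5
height = 1.5
color = 'maroon'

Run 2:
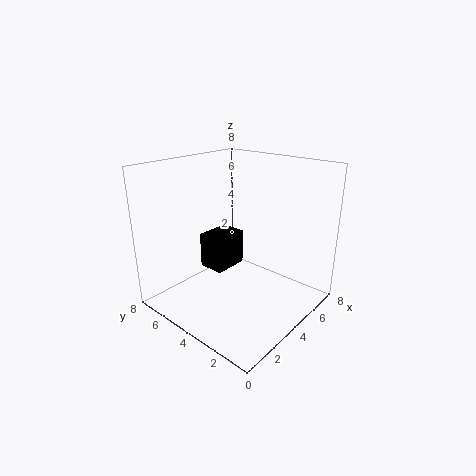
pos_x = 3
pos_y = 4.5
pos_z = 2
depth = 1.5
height = 2
color = 'black'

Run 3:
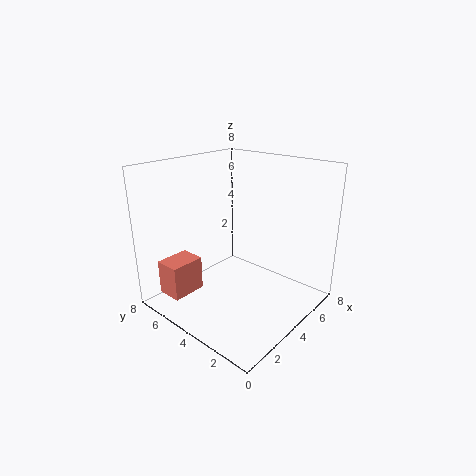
pos_x = 1
pos_y = 6
pos_z = 0.5
depth = 1.5
height = 2
color = 'salmon'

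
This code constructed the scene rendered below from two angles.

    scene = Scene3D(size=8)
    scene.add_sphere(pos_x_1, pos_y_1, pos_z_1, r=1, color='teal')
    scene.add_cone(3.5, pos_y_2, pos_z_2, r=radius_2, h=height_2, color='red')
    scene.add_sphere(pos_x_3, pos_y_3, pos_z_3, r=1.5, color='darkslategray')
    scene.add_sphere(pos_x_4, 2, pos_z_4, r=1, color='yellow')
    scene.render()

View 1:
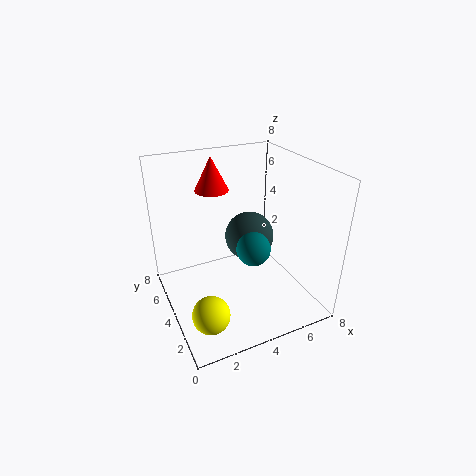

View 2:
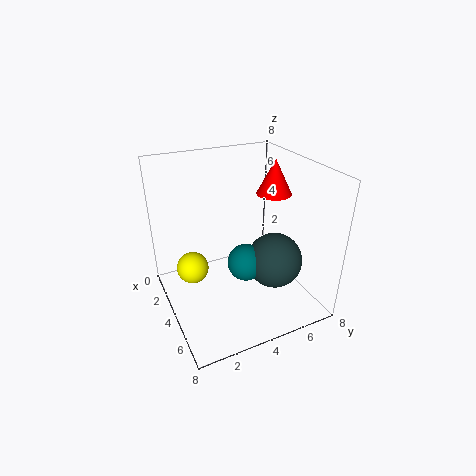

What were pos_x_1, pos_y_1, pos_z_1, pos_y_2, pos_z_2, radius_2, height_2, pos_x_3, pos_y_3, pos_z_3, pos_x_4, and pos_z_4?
pos_x_1 = 5, pos_y_1 = 4, pos_z_1 = 3, pos_y_2 = 6.5, pos_z_2 = 6, radius_2 = 1, height_2 = 2, pos_x_3 = 5.5, pos_y_3 = 5.5, pos_z_3 = 3, pos_x_4 = 1.5, pos_z_4 = 1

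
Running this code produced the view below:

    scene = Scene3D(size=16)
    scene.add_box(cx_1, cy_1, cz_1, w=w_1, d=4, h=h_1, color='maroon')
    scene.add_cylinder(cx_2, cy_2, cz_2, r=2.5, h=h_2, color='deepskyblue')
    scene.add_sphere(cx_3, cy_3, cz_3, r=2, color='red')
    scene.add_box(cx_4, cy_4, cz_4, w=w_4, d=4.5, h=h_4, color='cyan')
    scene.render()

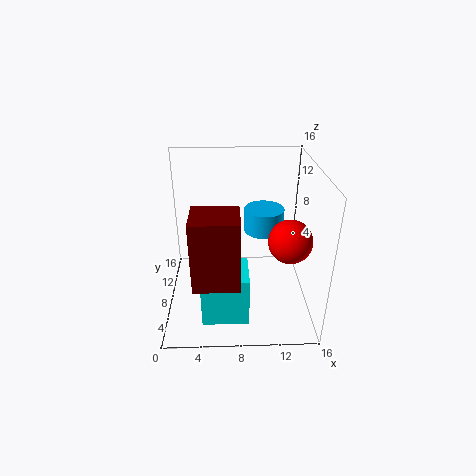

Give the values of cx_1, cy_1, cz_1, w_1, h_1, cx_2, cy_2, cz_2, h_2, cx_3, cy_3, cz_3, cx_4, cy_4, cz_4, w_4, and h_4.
cx_1 = 3.5
cy_1 = 0.5
cz_1 = 6.5
w_1 = 4.5
h_1 = 7
cx_2 = 11.5
cy_2 = 13.5
cz_2 = 6
h_2 = 3
cx_3 = 12.5
cy_3 = 2
cz_3 = 11
cx_4 = 4
cy_4 = 2.5
cz_4 = 0.5
w_4 = 5
h_4 = 5.5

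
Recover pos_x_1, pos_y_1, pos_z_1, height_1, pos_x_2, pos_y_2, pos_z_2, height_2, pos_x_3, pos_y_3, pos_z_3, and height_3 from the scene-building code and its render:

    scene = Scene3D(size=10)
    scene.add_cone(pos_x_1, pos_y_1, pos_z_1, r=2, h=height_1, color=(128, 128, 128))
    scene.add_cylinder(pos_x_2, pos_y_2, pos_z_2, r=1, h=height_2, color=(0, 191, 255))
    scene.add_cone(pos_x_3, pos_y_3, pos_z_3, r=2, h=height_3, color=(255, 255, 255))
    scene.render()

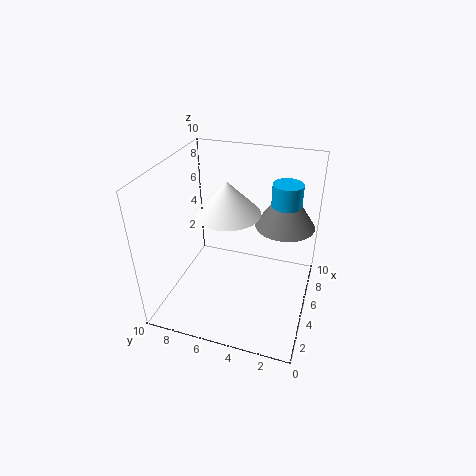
pos_x_1 = 6
pos_y_1 = 2
pos_z_1 = 6
height_1 = 3
pos_x_2 = 6
pos_y_2 = 2
pos_z_2 = 6
height_2 = 3
pos_x_3 = 3
pos_y_3 = 5
pos_z_3 = 8
height_3 = 2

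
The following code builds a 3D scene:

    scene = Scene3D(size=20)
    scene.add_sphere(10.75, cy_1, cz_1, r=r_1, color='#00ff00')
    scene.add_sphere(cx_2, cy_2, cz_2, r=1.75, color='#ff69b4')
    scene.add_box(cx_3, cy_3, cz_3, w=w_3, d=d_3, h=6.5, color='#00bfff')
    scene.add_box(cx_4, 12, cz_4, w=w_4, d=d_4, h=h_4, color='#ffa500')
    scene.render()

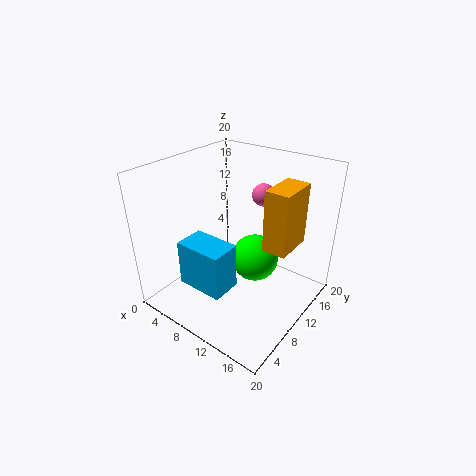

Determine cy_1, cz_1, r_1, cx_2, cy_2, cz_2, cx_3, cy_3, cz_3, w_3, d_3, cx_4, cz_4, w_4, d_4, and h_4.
cy_1 = 13.25; cz_1 = 5.25; r_1 = 3.5; cx_2 = 9; cy_2 = 17.75; cz_2 = 13.5; cx_3 = 4.5; cy_3 = 3.75; cz_3 = 3.75; w_3 = 6.75; d_3 = 4.25; cx_4 = 12.75; cz_4 = 8; w_4 = 3.5; d_4 = 6; h_4 = 9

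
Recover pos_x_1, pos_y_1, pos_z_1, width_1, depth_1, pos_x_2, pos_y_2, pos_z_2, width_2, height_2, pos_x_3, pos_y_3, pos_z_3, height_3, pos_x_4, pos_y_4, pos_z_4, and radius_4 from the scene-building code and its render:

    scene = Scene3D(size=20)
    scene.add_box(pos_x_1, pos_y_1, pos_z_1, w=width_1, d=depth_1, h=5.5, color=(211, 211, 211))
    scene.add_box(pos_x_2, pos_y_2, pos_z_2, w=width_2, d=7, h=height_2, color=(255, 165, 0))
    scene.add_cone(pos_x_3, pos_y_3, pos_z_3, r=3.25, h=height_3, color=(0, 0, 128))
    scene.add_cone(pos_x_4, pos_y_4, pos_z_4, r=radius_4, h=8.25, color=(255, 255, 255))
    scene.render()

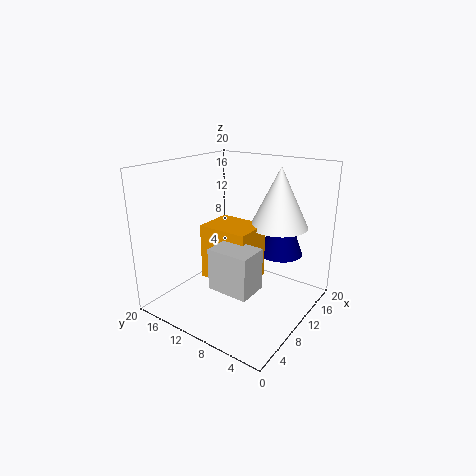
pos_x_1 = 3.5, pos_y_1 = 4.5, pos_z_1 = 5.25, width_1 = 4, depth_1 = 5.5, pos_x_2 = 6.75, pos_y_2 = 7, pos_z_2 = 4.25, width_2 = 5.5, height_2 = 7.75, pos_x_3 = 16.25, pos_y_3 = 6.5, pos_z_3 = 6.25, height_3 = 8.75, pos_x_4 = 13.75, pos_y_4 = 5.75, pos_z_4 = 11.5, radius_4 = 4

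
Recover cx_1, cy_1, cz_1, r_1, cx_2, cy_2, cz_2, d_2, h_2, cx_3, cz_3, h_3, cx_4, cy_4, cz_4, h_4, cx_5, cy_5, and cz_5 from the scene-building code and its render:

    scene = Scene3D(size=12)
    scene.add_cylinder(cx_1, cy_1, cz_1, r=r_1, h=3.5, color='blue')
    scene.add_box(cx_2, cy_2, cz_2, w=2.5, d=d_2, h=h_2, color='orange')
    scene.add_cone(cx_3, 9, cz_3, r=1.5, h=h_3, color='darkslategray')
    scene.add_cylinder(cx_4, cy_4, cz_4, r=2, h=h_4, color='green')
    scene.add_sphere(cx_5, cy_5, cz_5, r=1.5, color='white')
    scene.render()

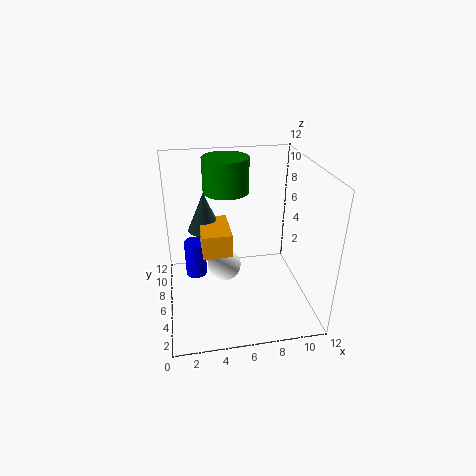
cx_1 = 2.5; cy_1 = 9.5; cz_1 = 0.5; r_1 = 1; cx_2 = 3; cy_2 = 5.5; cz_2 = 4.5; d_2 = 4; h_2 = 2; cx_3 = 3.5; cz_3 = 5.5; h_3 = 3.5; cx_4 = 5.5; cy_4 = 9; cz_4 = 9; h_4 = 3; cx_5 = 5; cy_5 = 7.5; cz_5 = 2.5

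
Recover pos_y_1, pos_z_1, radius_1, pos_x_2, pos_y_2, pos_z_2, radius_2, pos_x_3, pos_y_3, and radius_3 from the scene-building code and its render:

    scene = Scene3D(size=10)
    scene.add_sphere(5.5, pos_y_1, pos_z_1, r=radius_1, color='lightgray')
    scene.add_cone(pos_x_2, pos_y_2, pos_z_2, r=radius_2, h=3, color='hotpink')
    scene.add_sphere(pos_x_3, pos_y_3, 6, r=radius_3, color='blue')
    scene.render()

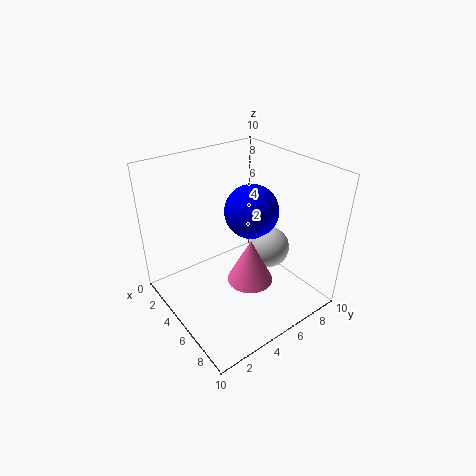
pos_y_1 = 7.5
pos_z_1 = 3.5
radius_1 = 1.5
pos_x_2 = 7
pos_y_2 = 4.5
pos_z_2 = 3
radius_2 = 1.5
pos_x_3 = 4
pos_y_3 = 7
radius_3 = 2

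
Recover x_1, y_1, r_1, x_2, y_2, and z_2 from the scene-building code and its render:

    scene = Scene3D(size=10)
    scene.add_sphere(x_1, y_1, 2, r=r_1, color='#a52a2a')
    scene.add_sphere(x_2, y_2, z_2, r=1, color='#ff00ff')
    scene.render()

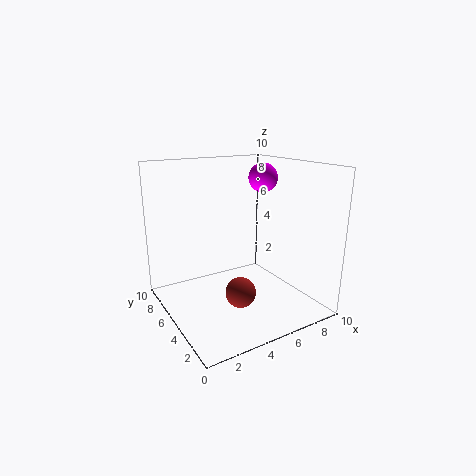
x_1 = 4; y_1 = 3; r_1 = 1; x_2 = 7; y_2 = 5; z_2 = 9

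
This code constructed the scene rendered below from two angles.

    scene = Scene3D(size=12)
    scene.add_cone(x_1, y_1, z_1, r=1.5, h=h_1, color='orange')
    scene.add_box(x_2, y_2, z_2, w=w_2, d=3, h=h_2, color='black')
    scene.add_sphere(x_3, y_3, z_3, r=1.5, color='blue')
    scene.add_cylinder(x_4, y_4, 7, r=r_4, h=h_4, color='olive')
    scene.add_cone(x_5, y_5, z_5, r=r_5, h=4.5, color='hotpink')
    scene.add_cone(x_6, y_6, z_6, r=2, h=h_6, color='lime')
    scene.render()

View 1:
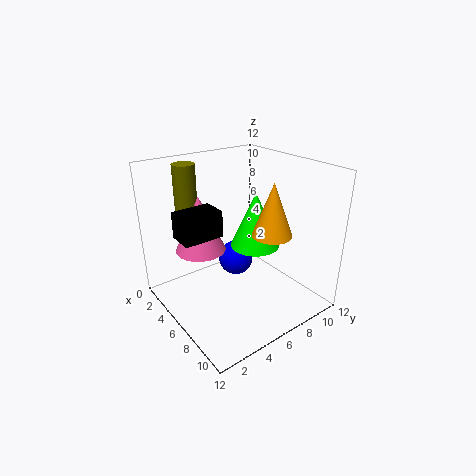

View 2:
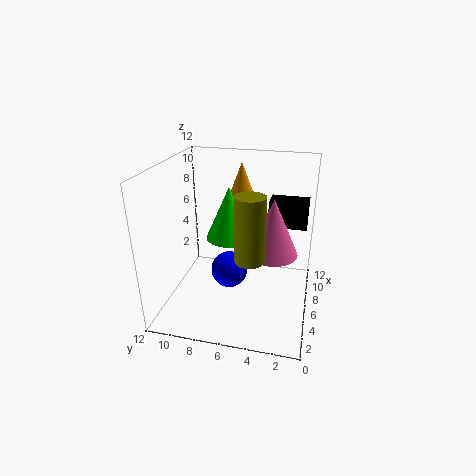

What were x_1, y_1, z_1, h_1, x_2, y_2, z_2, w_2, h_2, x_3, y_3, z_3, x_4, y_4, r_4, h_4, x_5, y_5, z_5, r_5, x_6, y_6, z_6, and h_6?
x_1 = 9.5
y_1 = 6.5
z_1 = 7.5
h_1 = 4
x_2 = 5.5
y_2 = 0.5
z_2 = 7.5
w_2 = 2
h_2 = 2
x_3 = 5
y_3 = 6.5
z_3 = 3.5
x_4 = 1
y_4 = 4
r_4 = 1
h_4 = 4.5
x_5 = 5
y_5 = 3
z_5 = 5.5
r_5 = 2
x_6 = 7
y_6 = 7
z_6 = 5.5
h_6 = 4.5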